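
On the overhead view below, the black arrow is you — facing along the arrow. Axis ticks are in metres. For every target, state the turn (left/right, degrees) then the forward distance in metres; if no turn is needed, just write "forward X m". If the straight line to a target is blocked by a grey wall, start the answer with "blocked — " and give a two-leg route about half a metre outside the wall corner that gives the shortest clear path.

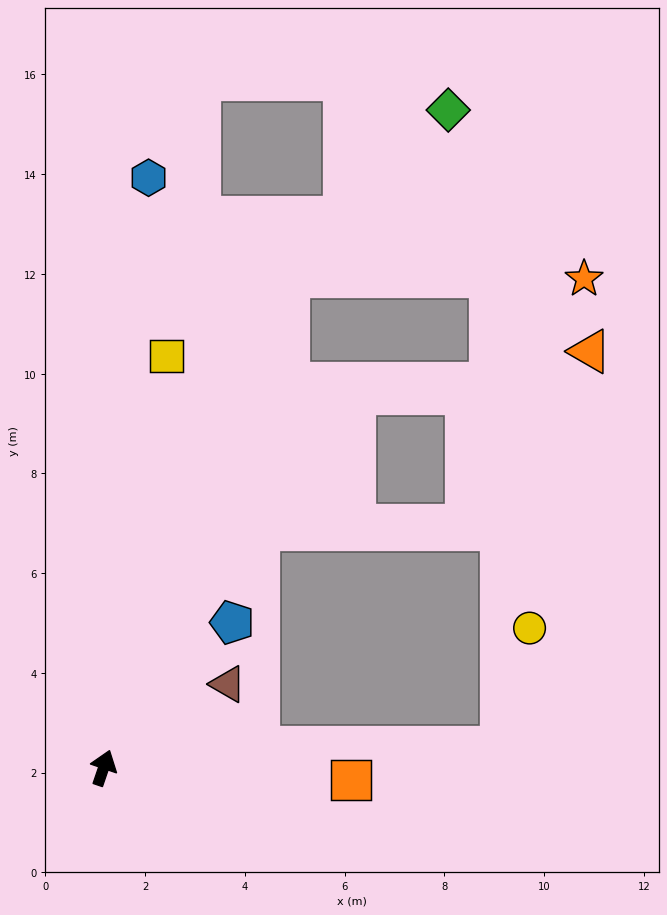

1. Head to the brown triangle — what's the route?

turn right 37°, forward 3.0 m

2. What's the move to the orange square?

turn right 74°, forward 5.0 m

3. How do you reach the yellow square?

turn left 10°, forward 8.4 m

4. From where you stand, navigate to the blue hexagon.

turn left 15°, forward 11.9 m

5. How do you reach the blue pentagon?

turn right 23°, forward 3.9 m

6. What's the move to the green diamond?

blocked — forward 10.5 m, then turn right 25°, forward 4.6 m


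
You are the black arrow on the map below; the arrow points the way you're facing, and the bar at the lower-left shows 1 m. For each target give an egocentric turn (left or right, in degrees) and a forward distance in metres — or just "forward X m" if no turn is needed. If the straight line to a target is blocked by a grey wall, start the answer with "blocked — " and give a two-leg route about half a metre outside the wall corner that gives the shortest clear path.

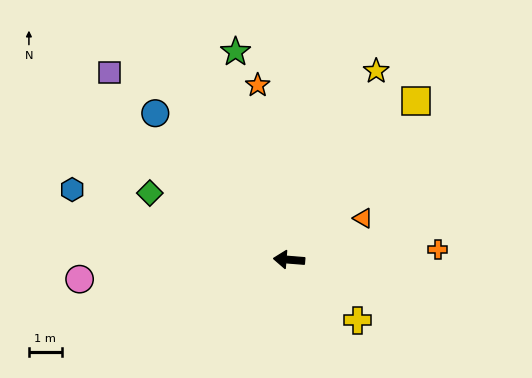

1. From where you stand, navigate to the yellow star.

turn right 110°, forward 6.3 m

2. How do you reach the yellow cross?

turn left 143°, forward 2.8 m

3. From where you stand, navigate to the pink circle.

turn left 10°, forward 6.4 m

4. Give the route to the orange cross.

turn right 172°, forward 4.5 m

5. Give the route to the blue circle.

turn right 43°, forward 6.0 m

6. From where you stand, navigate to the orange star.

turn right 75°, forward 5.4 m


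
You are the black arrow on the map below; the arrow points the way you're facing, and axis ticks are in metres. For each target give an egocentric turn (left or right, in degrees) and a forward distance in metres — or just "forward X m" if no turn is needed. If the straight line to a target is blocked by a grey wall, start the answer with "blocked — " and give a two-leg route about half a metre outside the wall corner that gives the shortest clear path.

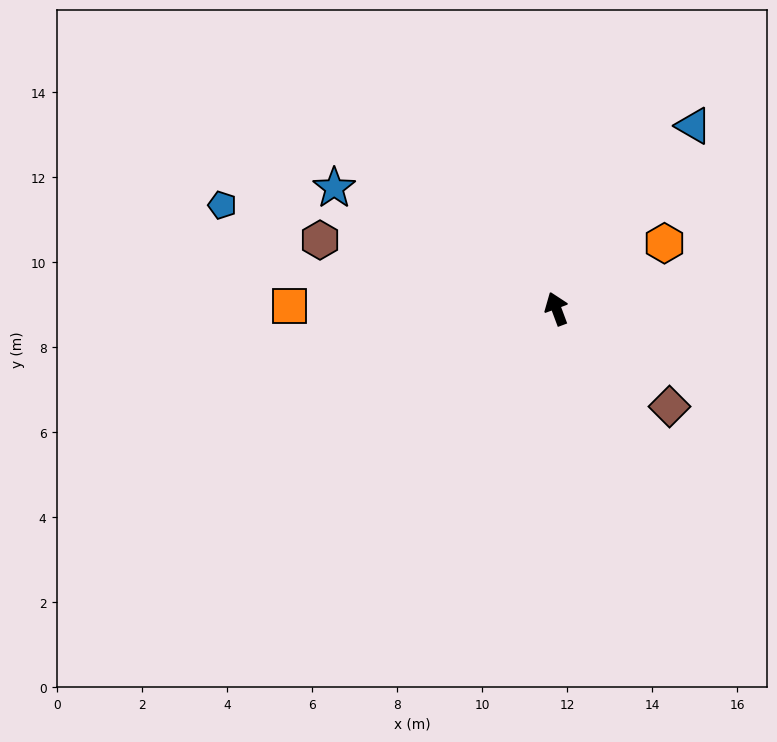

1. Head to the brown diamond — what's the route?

turn right 151°, forward 3.5 m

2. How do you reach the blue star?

turn left 41°, forward 6.0 m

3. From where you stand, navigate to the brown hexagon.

turn left 53°, forward 5.8 m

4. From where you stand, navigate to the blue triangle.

turn right 57°, forward 5.4 m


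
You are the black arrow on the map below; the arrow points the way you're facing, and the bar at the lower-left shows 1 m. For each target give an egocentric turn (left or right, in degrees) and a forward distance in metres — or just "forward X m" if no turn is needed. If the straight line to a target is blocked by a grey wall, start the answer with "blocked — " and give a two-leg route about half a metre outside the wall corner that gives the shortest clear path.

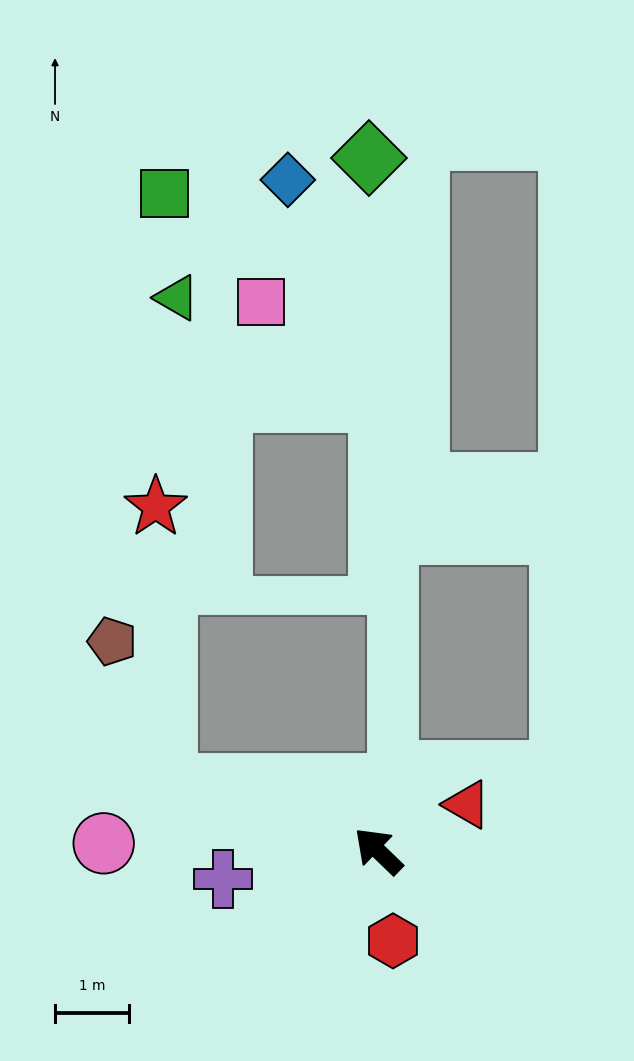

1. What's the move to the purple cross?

turn left 54°, forward 2.1 m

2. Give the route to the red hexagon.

turn left 143°, forward 1.2 m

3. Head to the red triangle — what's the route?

turn right 108°, forward 1.4 m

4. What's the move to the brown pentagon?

blocked — turn left 27°, forward 3.0 m, then turn right 53°, forward 2.1 m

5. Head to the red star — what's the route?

blocked — turn left 27°, forward 3.0 m, then turn right 71°, forward 3.8 m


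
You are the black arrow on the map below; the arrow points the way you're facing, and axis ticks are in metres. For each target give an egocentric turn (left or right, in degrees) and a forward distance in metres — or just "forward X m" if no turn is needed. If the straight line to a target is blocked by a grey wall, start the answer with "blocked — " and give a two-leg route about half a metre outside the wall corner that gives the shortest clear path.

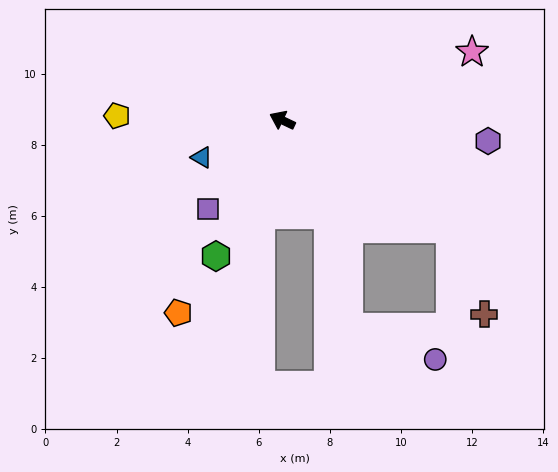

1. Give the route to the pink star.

turn right 135°, forward 5.7 m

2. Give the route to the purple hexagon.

turn right 160°, forward 5.8 m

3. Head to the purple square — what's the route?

turn left 75°, forward 3.3 m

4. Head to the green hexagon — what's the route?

turn left 89°, forward 4.3 m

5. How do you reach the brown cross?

blocked — turn left 173°, forward 5.6 m, then turn right 36°, forward 2.6 m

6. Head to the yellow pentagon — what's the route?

turn left 24°, forward 4.6 m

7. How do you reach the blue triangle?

turn left 50°, forward 2.5 m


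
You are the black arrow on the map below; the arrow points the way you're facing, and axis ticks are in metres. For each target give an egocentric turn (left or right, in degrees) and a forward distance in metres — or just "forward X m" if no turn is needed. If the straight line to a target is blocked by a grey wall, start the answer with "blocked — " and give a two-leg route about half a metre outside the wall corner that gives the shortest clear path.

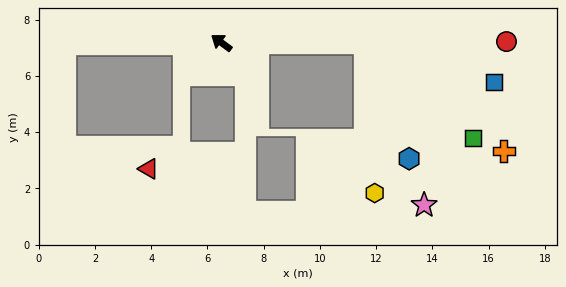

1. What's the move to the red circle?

turn right 143°, forward 10.1 m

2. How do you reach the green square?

blocked — turn right 143°, forward 5.1 m, then turn right 42°, forward 5.1 m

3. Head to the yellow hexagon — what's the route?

blocked — turn right 143°, forward 5.1 m, then turn right 87°, forward 5.4 m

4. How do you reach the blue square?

blocked — turn right 143°, forward 5.1 m, then turn right 18°, forward 4.8 m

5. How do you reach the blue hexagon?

blocked — turn right 143°, forward 5.1 m, then turn right 70°, forward 4.4 m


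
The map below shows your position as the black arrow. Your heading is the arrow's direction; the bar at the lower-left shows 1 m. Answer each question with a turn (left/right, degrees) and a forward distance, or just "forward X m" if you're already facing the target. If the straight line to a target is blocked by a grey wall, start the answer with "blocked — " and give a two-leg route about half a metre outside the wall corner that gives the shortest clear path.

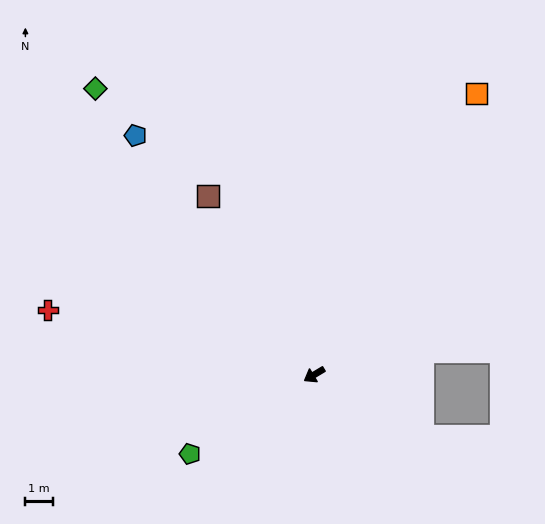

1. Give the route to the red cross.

turn right 45°, forward 10.0 m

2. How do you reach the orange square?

turn right 151°, forward 11.9 m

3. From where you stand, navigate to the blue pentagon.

turn right 84°, forward 10.9 m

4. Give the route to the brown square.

turn right 90°, forward 7.6 m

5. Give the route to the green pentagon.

forward 5.4 m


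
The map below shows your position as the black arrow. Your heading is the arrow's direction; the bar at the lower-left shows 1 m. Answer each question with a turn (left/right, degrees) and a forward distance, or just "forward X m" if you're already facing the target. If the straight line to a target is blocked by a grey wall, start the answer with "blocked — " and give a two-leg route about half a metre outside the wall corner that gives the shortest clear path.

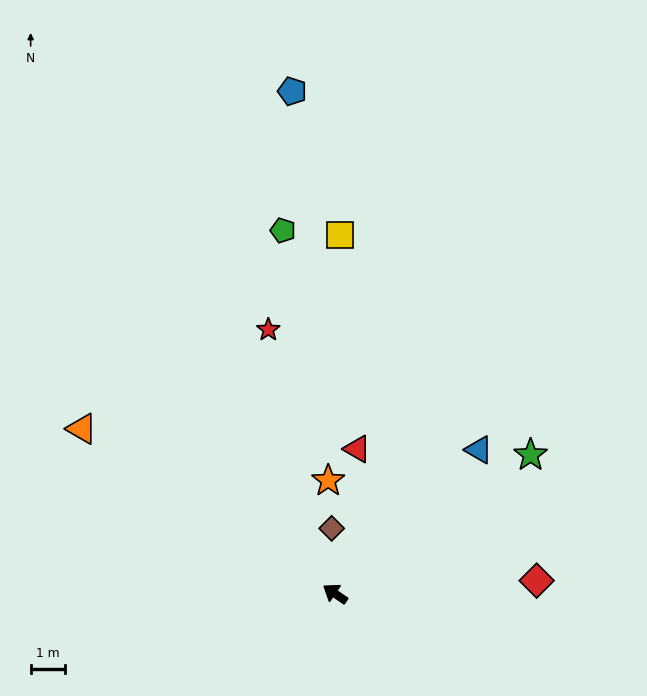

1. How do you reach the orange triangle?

forward 8.7 m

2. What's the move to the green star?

turn right 110°, forward 6.9 m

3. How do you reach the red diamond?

turn right 142°, forward 5.8 m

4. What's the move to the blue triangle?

turn right 101°, forward 5.9 m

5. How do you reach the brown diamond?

turn right 53°, forward 1.9 m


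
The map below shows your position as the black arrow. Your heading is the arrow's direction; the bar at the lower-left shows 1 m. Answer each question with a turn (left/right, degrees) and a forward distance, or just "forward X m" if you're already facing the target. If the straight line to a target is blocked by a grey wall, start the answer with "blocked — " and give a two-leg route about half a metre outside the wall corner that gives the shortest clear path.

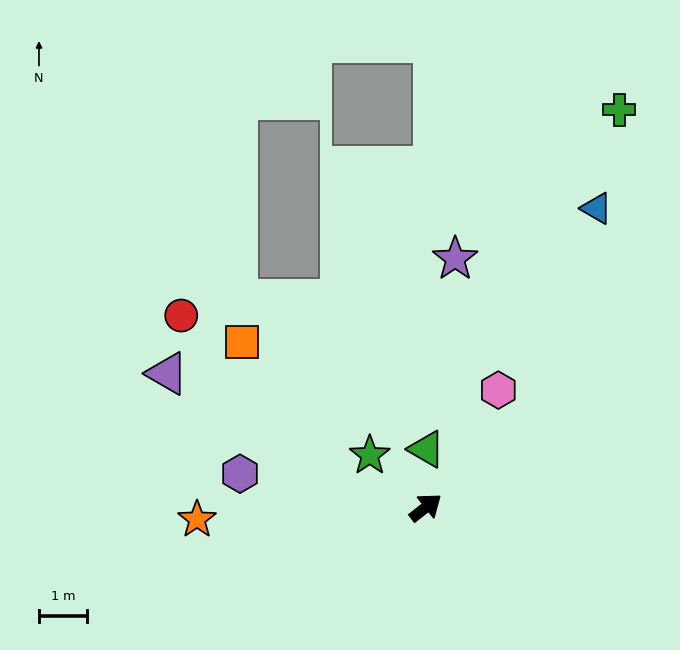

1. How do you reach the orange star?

turn left 145°, forward 4.8 m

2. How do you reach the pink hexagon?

turn left 20°, forward 2.9 m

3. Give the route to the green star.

turn left 99°, forward 1.6 m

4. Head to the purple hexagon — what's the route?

turn left 131°, forward 3.9 m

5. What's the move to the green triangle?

turn left 51°, forward 1.2 m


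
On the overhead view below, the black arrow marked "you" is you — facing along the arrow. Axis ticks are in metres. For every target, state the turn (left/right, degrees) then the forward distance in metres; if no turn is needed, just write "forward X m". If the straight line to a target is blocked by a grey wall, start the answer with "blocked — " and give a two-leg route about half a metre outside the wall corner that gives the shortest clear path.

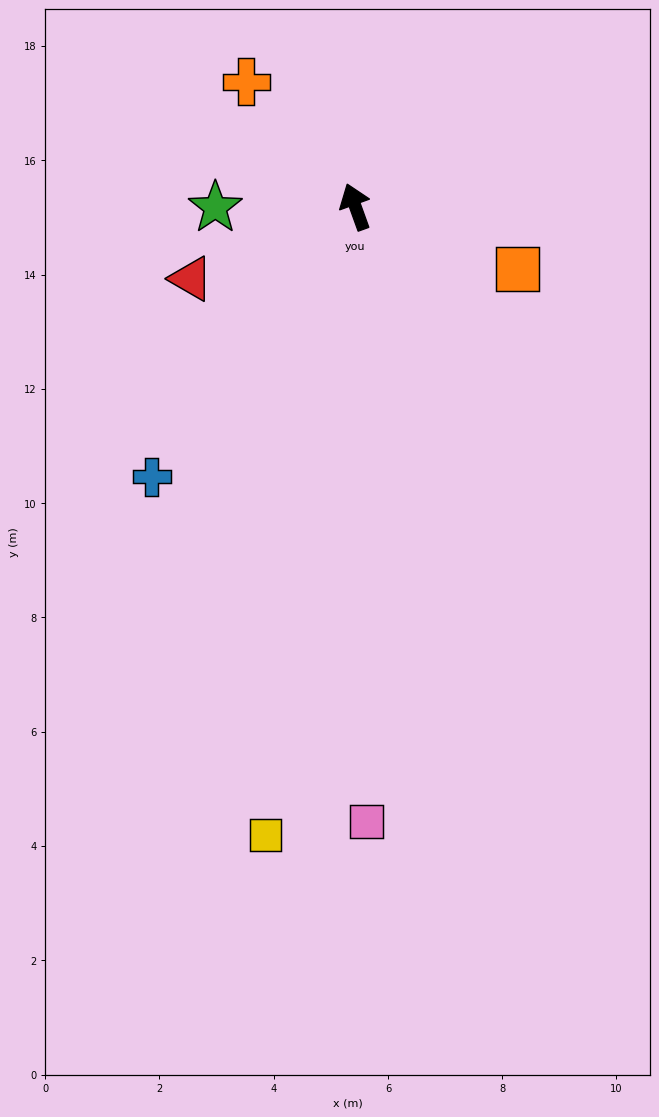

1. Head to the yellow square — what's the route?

turn left 152°, forward 11.1 m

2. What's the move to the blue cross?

turn left 123°, forward 5.9 m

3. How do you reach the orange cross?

turn left 21°, forward 2.9 m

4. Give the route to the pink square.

turn left 161°, forward 10.8 m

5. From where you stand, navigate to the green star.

turn left 71°, forward 2.5 m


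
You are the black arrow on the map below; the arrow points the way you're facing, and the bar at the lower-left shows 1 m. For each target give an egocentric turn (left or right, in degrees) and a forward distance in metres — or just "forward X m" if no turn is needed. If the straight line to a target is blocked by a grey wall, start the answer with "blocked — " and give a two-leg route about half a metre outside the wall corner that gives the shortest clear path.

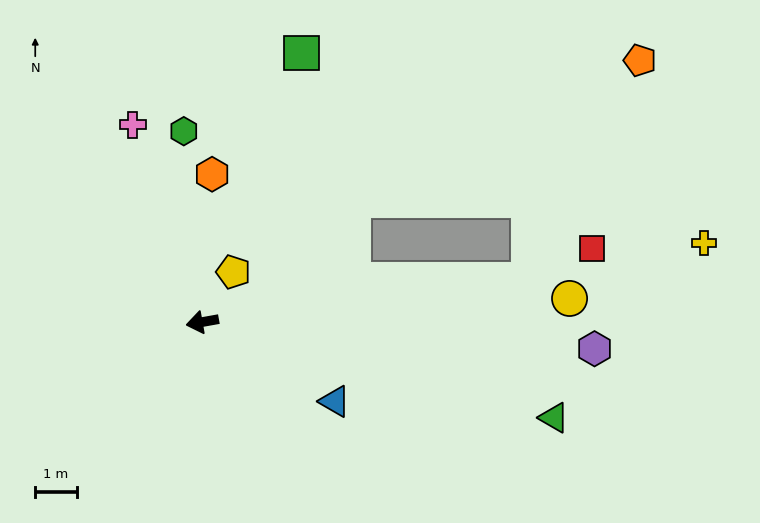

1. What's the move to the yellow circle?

turn left 174°, forward 8.9 m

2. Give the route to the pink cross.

turn right 81°, forward 5.0 m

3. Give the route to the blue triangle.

turn left 139°, forward 3.7 m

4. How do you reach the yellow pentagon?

turn right 132°, forward 1.4 m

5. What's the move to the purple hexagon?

turn left 166°, forward 9.5 m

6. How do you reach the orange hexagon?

turn right 104°, forward 3.6 m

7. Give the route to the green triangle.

turn left 155°, forward 8.8 m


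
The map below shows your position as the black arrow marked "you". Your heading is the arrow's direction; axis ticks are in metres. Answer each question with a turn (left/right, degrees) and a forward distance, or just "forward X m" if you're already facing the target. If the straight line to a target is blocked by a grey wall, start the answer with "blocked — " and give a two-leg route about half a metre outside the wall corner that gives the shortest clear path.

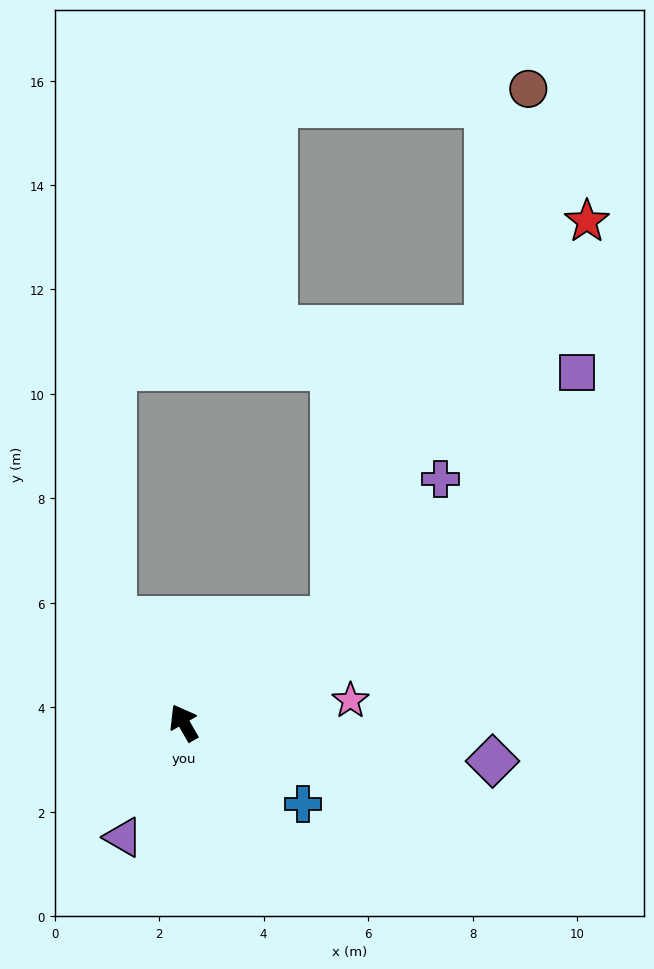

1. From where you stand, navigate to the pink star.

turn right 112°, forward 3.2 m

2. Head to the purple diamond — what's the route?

turn right 127°, forward 6.0 m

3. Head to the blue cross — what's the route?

turn right 154°, forward 2.8 m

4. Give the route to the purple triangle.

turn left 122°, forward 2.5 m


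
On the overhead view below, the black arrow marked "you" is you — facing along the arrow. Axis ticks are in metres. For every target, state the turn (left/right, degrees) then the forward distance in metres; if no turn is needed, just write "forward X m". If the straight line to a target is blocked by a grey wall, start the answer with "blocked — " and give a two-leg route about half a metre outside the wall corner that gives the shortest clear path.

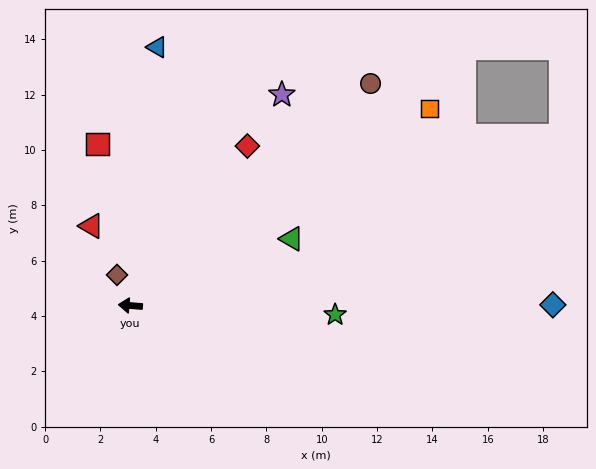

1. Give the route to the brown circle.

turn right 133°, forward 11.8 m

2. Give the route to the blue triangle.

turn right 92°, forward 9.4 m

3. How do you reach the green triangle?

turn right 153°, forward 6.3 m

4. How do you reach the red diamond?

turn right 122°, forward 7.2 m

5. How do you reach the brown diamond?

turn right 62°, forward 1.2 m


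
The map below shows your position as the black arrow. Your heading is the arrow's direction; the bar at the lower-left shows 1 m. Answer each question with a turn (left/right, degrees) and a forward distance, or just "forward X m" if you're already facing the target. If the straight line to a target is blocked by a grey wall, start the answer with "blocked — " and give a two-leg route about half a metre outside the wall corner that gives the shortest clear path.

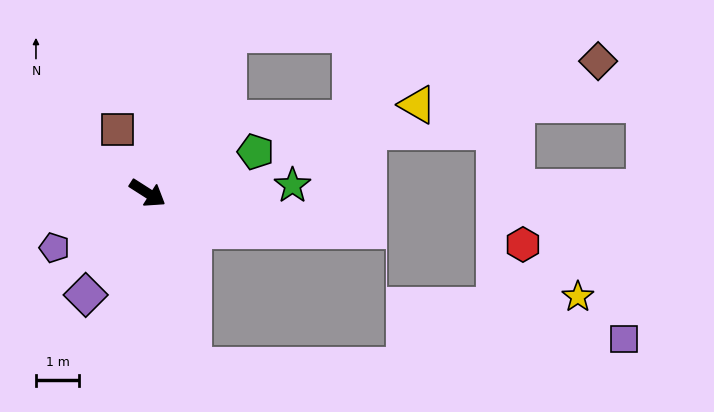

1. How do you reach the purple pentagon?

turn right 117°, forward 2.5 m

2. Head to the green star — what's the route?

turn left 36°, forward 3.3 m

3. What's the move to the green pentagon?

turn left 54°, forward 2.7 m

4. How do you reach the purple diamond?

turn right 89°, forward 2.7 m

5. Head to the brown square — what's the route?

turn left 148°, forward 1.6 m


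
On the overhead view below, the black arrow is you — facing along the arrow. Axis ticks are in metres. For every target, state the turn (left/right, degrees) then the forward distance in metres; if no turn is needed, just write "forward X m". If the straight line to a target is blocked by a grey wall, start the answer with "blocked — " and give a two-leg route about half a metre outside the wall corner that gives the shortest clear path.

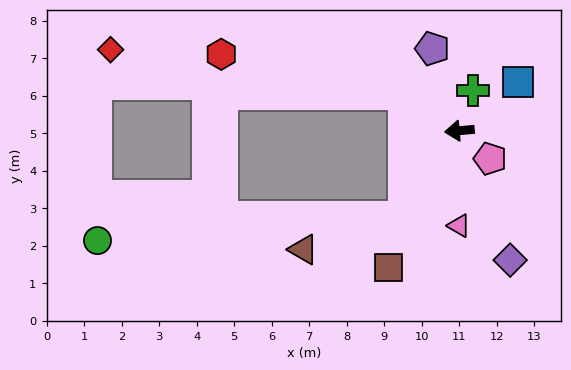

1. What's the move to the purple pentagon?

turn right 77°, forward 2.3 m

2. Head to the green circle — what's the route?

blocked — turn left 52°, forward 2.7 m, then turn right 53°, forward 8.2 m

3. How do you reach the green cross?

turn right 114°, forward 1.1 m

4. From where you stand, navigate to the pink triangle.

turn left 85°, forward 2.5 m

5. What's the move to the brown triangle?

blocked — turn left 52°, forward 2.7 m, then turn right 39°, forward 2.8 m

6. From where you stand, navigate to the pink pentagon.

turn left 133°, forward 1.1 m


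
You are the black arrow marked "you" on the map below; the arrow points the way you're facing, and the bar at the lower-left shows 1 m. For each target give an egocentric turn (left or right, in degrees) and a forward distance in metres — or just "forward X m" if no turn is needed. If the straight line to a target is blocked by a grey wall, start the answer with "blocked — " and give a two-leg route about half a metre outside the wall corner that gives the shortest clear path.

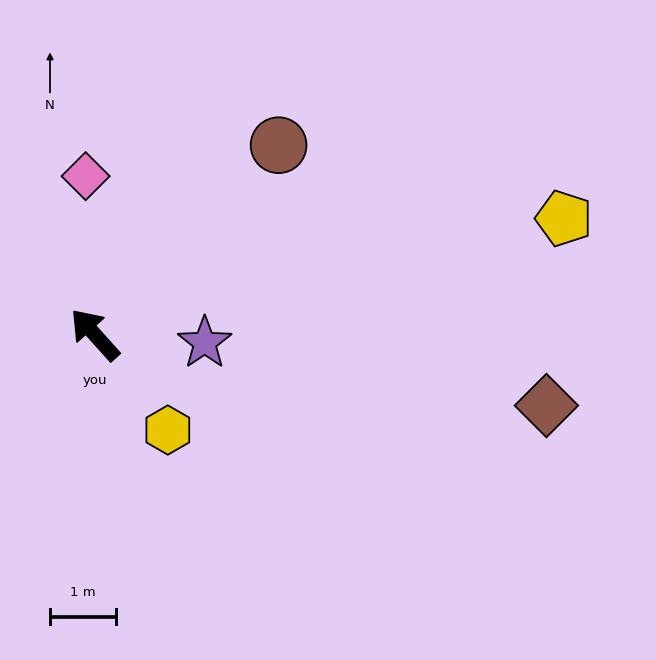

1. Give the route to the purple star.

turn right 136°, forward 1.7 m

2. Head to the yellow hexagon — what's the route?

turn left 175°, forward 1.8 m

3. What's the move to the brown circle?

turn right 86°, forward 4.0 m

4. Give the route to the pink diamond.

turn right 39°, forward 2.4 m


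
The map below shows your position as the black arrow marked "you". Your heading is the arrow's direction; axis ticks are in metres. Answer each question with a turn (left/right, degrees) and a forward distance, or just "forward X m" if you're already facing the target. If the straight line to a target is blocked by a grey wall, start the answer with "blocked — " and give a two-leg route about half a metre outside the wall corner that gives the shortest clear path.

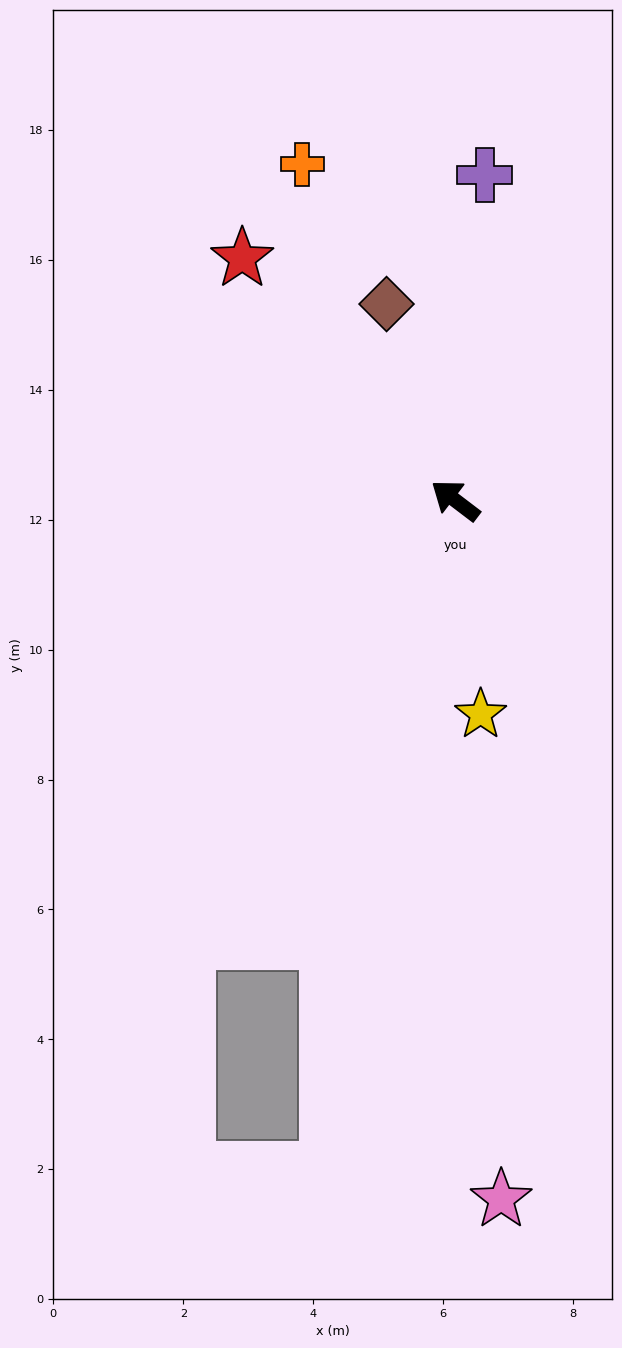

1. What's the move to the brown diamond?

turn right 33°, forward 3.2 m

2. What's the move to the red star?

turn right 11°, forward 5.0 m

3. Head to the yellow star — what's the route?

turn left 134°, forward 3.3 m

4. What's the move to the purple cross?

turn right 58°, forward 5.0 m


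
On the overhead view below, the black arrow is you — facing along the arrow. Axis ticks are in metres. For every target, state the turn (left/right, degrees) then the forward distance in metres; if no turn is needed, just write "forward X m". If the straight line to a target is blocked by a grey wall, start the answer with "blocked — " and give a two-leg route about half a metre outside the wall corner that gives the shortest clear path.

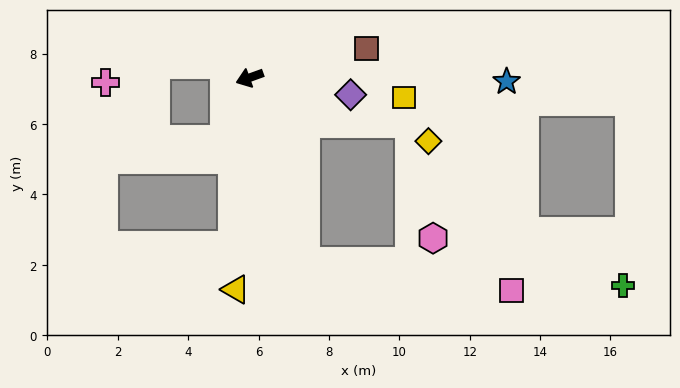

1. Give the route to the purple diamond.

turn left 151°, forward 2.9 m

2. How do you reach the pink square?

blocked — turn left 87°, forward 5.5 m, then turn left 65°, forward 5.9 m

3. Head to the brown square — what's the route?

turn left 174°, forward 3.4 m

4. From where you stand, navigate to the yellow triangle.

turn left 66°, forward 6.0 m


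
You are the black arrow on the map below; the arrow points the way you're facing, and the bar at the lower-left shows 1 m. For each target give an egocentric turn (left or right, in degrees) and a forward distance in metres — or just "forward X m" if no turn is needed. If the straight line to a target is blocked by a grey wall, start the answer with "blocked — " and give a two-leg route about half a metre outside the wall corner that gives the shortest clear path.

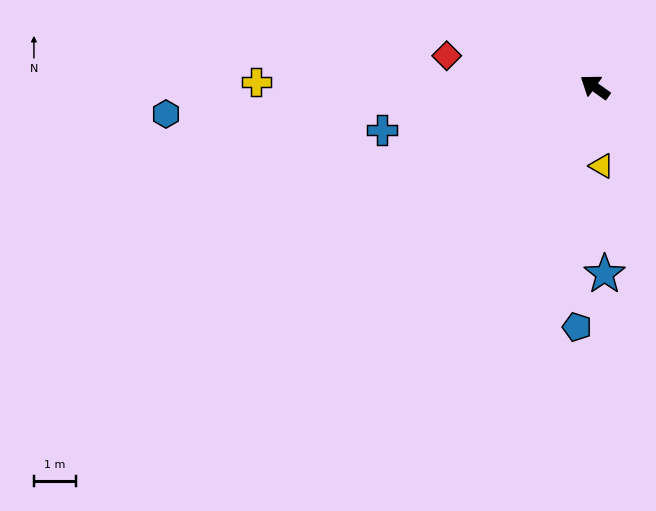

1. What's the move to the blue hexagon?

turn left 39°, forward 10.3 m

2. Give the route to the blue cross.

turn left 47°, forward 5.2 m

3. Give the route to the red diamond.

turn left 23°, forward 3.6 m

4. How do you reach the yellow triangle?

turn left 130°, forward 1.9 m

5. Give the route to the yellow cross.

turn left 35°, forward 8.1 m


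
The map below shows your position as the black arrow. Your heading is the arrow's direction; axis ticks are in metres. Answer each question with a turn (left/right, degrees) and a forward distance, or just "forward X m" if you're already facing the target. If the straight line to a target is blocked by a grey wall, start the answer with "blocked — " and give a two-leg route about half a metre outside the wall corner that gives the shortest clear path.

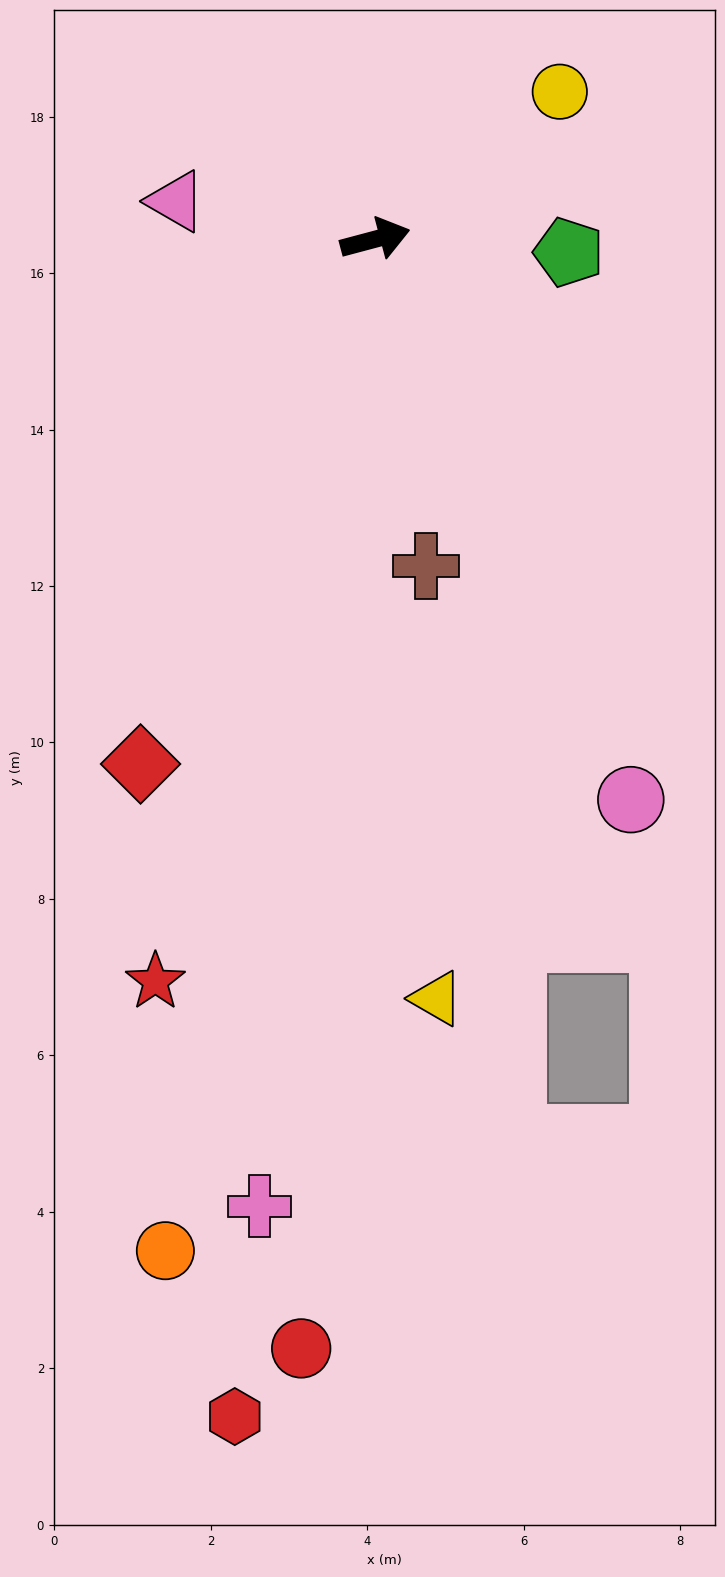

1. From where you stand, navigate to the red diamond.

turn right 129°, forward 7.3 m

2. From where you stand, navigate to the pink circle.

turn right 80°, forward 7.9 m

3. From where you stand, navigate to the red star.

turn right 121°, forward 9.9 m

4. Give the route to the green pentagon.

turn right 19°, forward 2.5 m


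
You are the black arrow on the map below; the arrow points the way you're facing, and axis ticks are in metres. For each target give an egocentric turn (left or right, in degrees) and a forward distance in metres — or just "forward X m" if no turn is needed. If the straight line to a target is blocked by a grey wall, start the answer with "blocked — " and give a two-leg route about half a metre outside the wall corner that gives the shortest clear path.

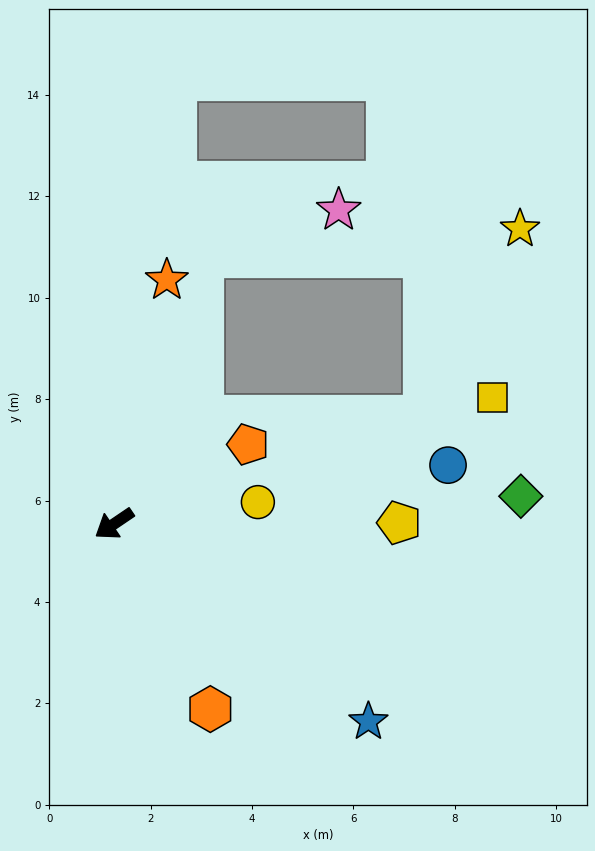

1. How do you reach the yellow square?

turn left 164°, forward 7.9 m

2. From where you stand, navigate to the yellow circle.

turn left 154°, forward 2.9 m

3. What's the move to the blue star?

turn left 108°, forward 6.4 m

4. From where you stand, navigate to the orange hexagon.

turn left 83°, forward 4.1 m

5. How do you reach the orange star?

turn right 136°, forward 4.9 m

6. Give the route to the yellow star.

blocked — turn left 165°, forward 6.5 m, then turn left 44°, forward 4.2 m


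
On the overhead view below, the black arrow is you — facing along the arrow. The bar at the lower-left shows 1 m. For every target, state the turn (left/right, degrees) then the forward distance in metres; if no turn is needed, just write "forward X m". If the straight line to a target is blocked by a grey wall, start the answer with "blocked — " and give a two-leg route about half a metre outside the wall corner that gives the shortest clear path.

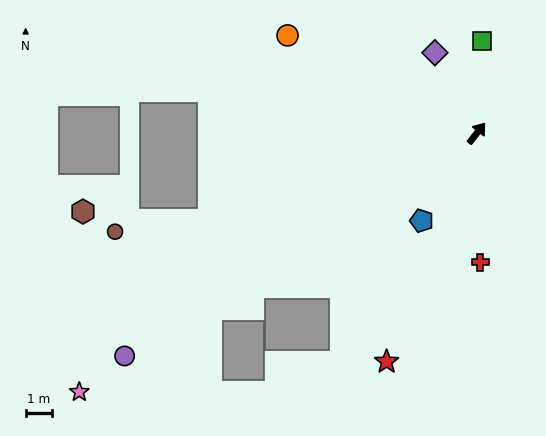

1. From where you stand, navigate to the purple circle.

turn left 160°, forward 15.5 m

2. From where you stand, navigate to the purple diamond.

turn left 66°, forward 3.4 m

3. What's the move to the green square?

turn left 35°, forward 3.5 m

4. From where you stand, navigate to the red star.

turn right 163°, forward 9.2 m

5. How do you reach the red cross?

turn right 140°, forward 4.8 m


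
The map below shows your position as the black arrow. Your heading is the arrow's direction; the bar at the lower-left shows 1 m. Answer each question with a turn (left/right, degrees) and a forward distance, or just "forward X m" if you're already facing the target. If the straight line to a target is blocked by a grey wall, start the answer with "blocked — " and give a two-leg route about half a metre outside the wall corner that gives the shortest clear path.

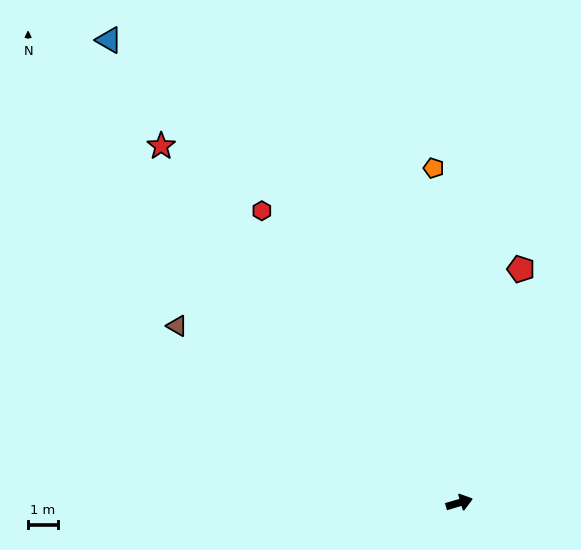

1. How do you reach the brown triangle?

turn left 131°, forward 11.3 m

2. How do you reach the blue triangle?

turn left 111°, forward 19.7 m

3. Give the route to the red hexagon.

turn left 108°, forward 11.9 m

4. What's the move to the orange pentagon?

turn left 78°, forward 11.4 m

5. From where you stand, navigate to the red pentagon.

turn left 59°, forward 8.2 m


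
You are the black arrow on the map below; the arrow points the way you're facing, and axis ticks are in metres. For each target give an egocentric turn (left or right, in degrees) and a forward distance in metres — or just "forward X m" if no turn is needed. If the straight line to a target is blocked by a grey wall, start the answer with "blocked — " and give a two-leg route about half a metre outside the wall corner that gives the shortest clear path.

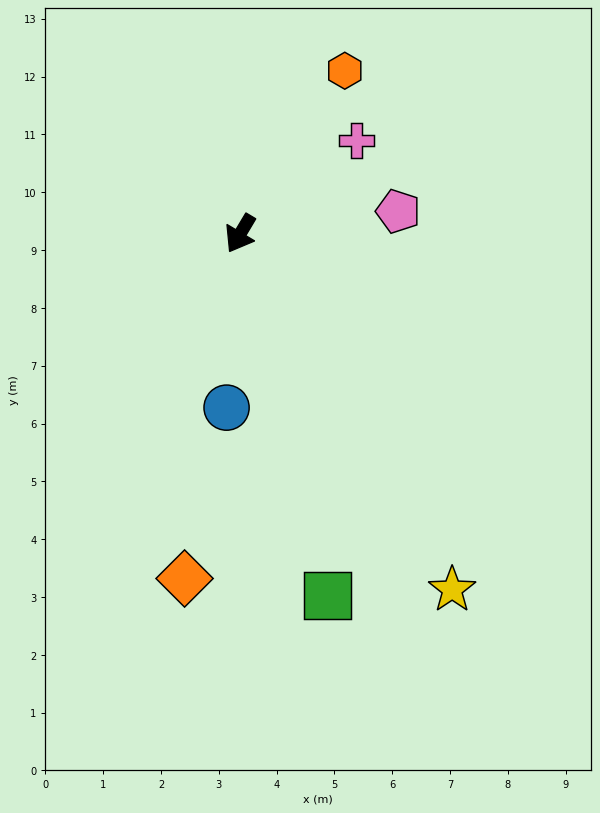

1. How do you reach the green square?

turn left 44°, forward 6.4 m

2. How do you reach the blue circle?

turn left 26°, forward 3.0 m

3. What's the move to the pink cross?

turn left 159°, forward 2.6 m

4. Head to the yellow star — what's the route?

turn left 62°, forward 7.2 m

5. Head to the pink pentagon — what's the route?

turn left 129°, forward 2.8 m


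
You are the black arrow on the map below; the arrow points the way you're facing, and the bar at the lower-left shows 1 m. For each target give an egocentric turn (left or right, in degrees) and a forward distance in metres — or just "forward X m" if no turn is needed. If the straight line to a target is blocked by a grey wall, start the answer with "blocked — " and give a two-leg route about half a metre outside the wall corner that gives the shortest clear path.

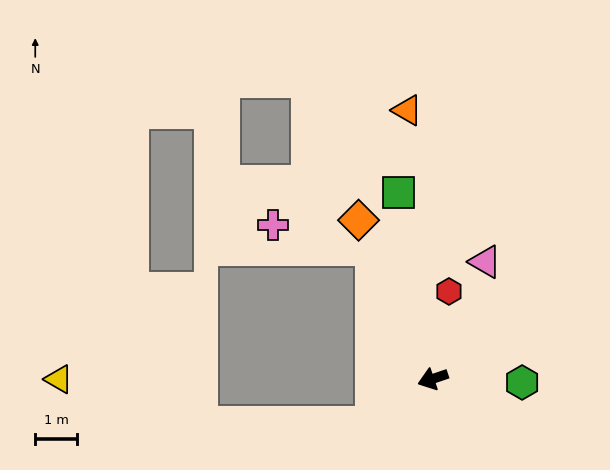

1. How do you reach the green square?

turn right 98°, forward 4.6 m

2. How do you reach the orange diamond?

turn right 84°, forward 4.2 m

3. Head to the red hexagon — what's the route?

turn right 119°, forward 2.1 m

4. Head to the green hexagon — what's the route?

turn left 159°, forward 2.1 m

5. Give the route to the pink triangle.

turn right 133°, forward 3.1 m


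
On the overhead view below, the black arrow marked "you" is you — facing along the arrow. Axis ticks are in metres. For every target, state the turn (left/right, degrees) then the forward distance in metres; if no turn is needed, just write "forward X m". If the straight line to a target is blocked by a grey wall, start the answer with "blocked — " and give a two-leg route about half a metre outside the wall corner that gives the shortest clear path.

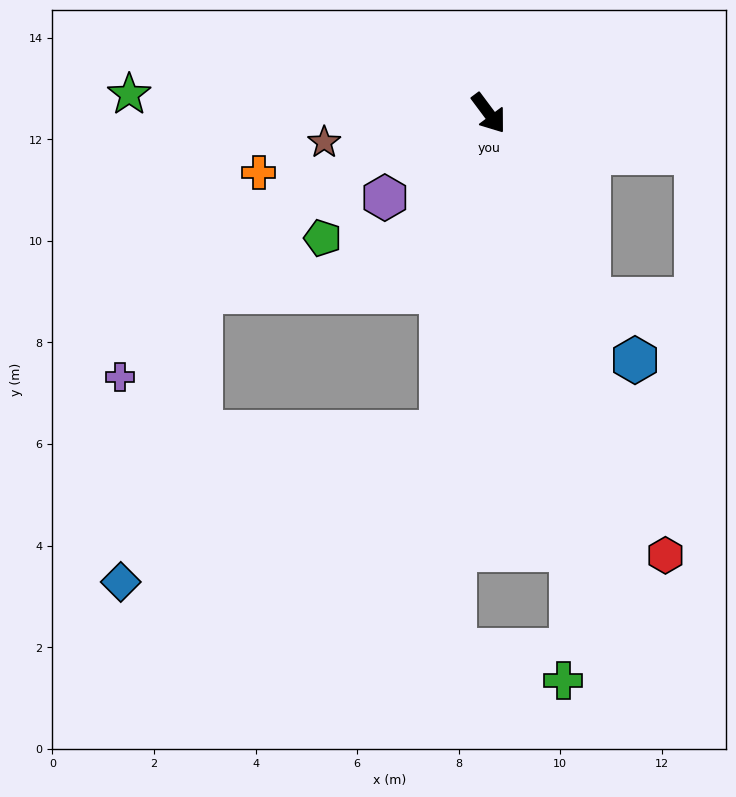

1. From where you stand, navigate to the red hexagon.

turn right 15°, forward 9.4 m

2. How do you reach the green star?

turn right 130°, forward 7.1 m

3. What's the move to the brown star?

turn right 117°, forward 3.3 m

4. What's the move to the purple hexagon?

turn right 88°, forward 2.6 m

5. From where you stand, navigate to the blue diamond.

blocked — turn right 45°, forward 6.3 m, then turn right 57°, forward 7.0 m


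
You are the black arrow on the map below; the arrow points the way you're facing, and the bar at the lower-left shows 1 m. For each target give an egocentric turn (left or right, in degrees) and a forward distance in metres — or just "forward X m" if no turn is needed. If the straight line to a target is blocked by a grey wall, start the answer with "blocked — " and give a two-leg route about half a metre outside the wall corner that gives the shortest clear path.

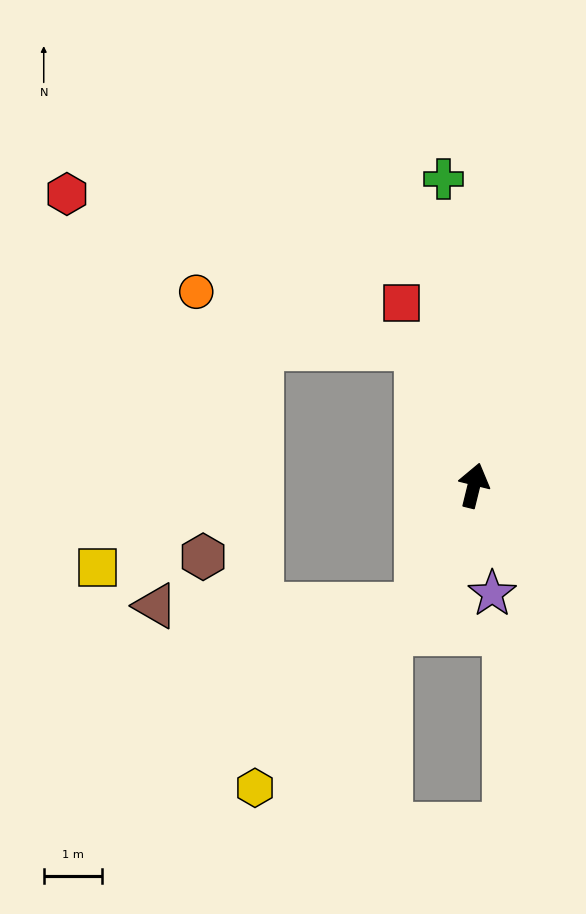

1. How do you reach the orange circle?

blocked — turn left 35°, forward 2.6 m, then turn left 55°, forward 4.0 m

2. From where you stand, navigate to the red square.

turn left 35°, forward 3.4 m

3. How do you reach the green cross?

turn left 20°, forward 5.3 m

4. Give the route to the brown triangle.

blocked — turn left 169°, forward 2.3 m, then turn right 65°, forward 4.6 m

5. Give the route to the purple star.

turn right 157°, forward 1.9 m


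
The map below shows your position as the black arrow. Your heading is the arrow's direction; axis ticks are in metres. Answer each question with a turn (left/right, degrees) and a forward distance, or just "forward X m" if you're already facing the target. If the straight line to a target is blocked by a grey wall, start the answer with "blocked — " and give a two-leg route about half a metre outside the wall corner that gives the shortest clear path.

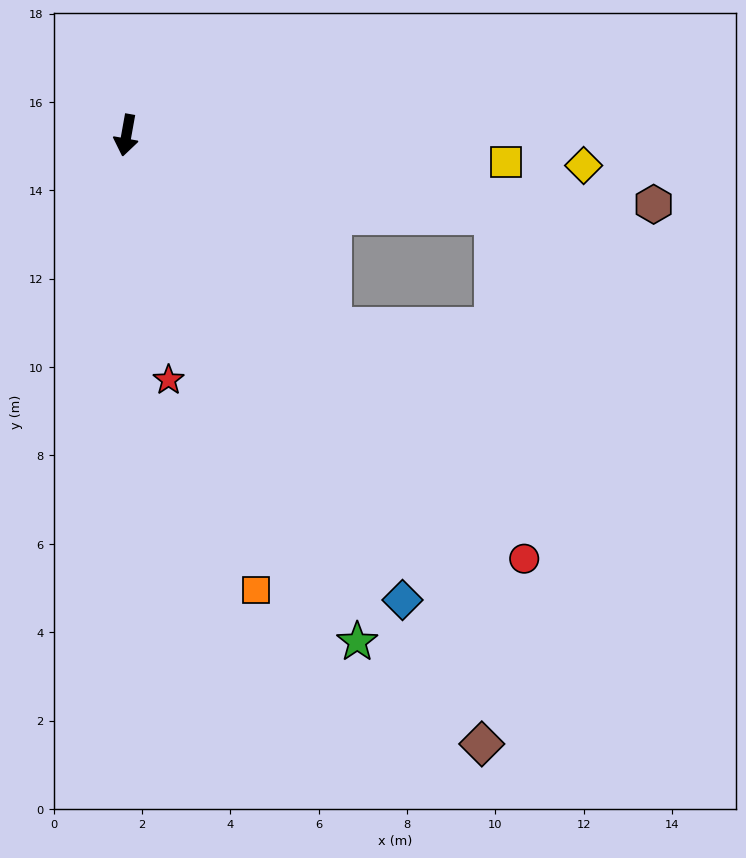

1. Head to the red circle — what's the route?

turn left 53°, forward 13.2 m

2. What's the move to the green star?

turn left 35°, forward 12.6 m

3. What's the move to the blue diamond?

turn left 41°, forward 12.2 m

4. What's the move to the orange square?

turn left 26°, forward 10.7 m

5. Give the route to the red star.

turn left 20°, forward 5.6 m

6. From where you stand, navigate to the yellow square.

turn left 96°, forward 8.6 m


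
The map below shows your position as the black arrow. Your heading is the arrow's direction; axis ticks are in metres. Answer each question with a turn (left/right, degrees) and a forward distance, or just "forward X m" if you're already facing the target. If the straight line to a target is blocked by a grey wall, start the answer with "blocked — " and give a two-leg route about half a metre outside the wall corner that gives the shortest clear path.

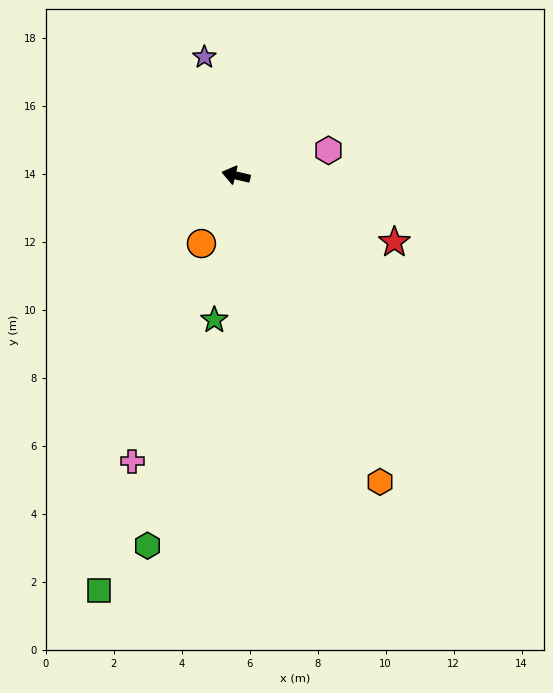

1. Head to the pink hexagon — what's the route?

turn right 152°, forward 2.8 m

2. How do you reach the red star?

turn left 170°, forward 5.1 m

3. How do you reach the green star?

turn left 95°, forward 4.3 m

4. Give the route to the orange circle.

turn left 76°, forward 2.2 m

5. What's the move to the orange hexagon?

turn left 128°, forward 10.0 m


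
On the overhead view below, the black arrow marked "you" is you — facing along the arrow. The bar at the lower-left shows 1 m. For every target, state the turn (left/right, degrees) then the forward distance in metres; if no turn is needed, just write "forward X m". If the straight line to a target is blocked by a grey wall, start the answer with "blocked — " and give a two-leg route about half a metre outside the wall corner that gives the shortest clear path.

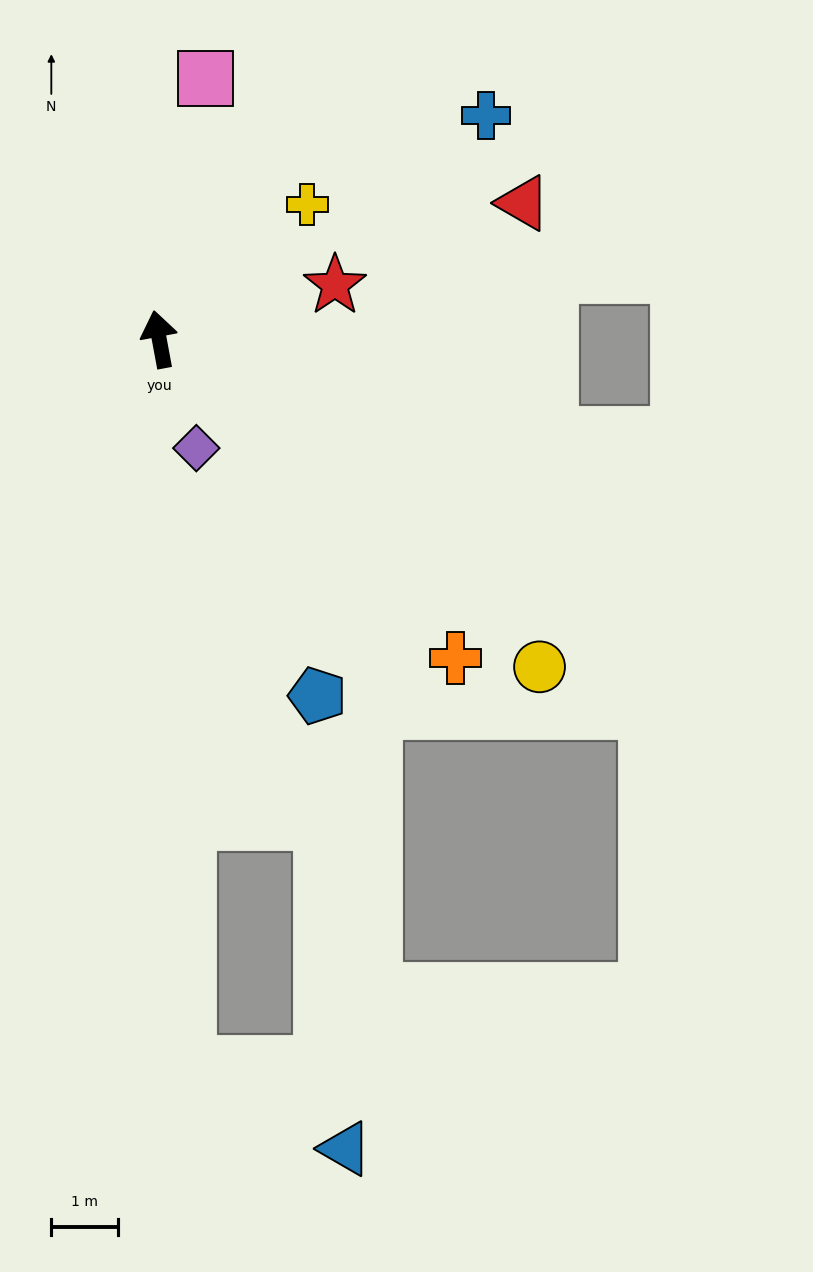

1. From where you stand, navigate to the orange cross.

turn right 148°, forward 6.5 m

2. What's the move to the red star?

turn right 83°, forward 2.7 m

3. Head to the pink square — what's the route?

turn right 21°, forward 4.0 m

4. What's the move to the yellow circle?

turn right 141°, forward 7.5 m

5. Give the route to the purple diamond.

turn right 172°, forward 1.7 m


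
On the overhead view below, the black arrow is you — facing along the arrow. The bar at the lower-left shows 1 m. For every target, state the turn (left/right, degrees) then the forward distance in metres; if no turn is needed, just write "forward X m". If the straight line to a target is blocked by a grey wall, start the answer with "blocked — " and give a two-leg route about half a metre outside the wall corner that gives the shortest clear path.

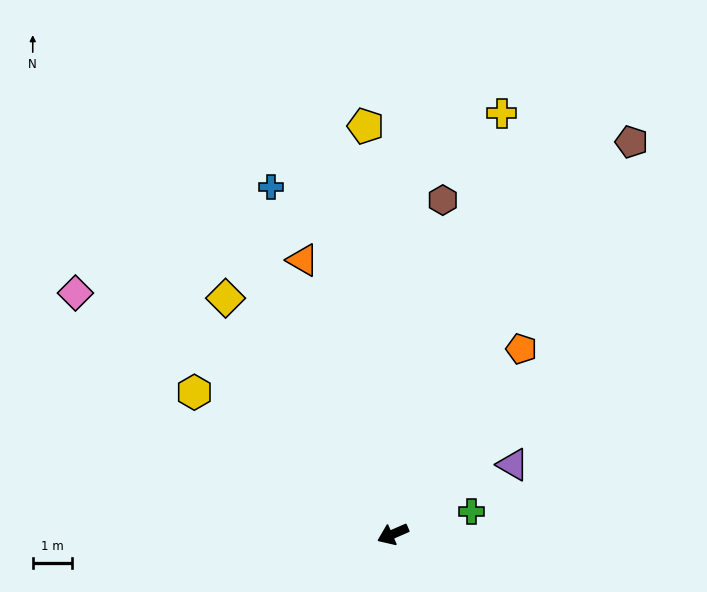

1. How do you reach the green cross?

turn left 173°, forward 2.1 m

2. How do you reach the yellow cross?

turn right 128°, forward 11.2 m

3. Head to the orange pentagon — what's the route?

turn right 148°, forward 5.8 m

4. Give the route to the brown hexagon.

turn right 122°, forward 8.7 m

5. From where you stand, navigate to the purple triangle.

turn right 173°, forward 3.6 m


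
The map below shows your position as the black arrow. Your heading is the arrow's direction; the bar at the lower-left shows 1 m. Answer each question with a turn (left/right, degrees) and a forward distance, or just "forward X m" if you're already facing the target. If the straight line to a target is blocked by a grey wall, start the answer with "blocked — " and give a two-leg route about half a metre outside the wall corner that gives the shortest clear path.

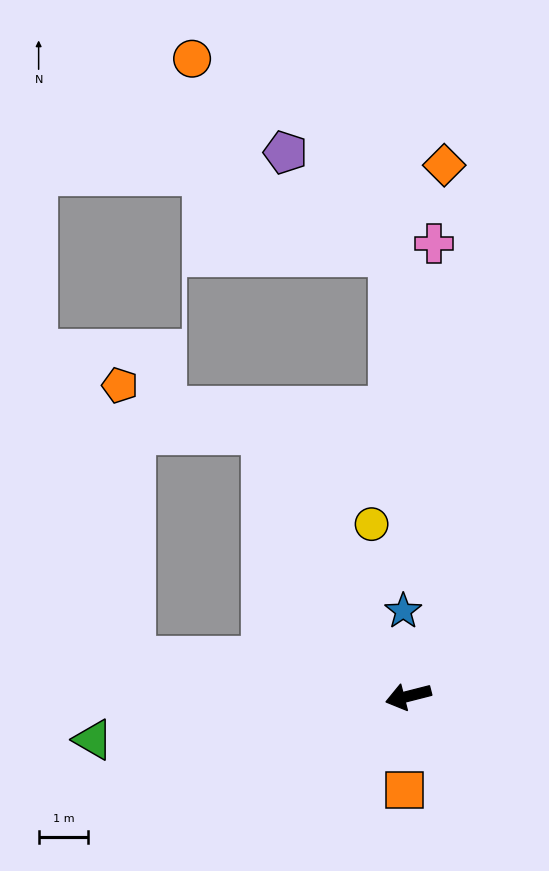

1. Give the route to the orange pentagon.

blocked — turn right 22°, forward 5.6 m, then turn right 79°, forward 5.5 m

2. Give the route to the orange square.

turn left 73°, forward 1.9 m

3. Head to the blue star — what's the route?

turn right 101°, forward 1.7 m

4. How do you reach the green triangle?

turn right 6°, forward 6.4 m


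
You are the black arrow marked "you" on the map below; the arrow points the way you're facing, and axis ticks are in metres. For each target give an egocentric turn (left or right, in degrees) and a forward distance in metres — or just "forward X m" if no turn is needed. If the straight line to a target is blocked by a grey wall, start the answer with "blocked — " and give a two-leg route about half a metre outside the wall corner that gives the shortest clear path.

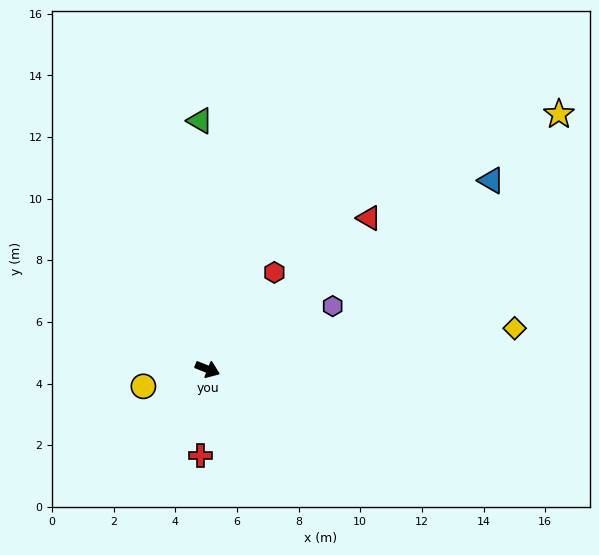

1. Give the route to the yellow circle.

turn right 143°, forward 2.2 m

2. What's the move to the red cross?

turn right 73°, forward 2.8 m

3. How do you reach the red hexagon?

turn left 77°, forward 3.8 m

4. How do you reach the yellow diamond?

turn left 29°, forward 10.1 m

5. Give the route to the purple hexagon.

turn left 48°, forward 4.5 m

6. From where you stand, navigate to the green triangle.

turn left 113°, forward 8.1 m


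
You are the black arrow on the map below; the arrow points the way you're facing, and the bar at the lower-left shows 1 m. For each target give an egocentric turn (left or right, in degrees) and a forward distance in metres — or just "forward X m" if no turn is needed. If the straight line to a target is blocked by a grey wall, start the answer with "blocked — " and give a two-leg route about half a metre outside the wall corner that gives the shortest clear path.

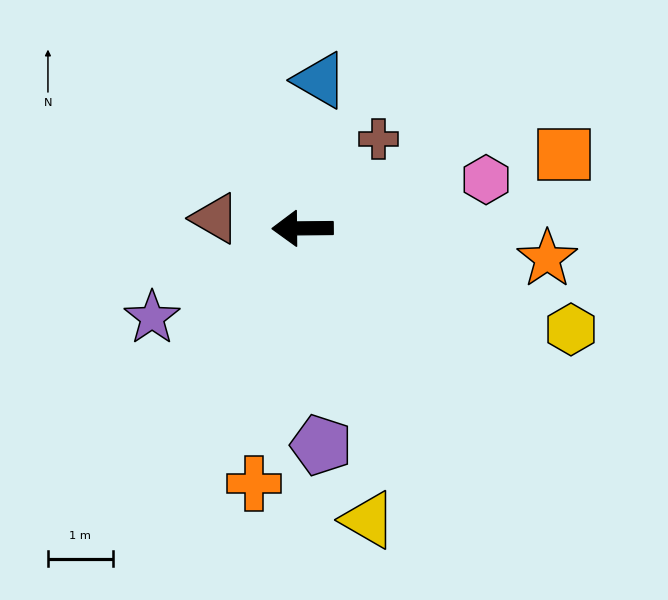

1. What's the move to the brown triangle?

turn right 7°, forward 1.4 m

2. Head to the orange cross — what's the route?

turn left 79°, forward 4.0 m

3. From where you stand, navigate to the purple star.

turn left 30°, forward 2.7 m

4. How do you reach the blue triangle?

turn right 97°, forward 2.3 m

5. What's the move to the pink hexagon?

turn right 166°, forward 2.9 m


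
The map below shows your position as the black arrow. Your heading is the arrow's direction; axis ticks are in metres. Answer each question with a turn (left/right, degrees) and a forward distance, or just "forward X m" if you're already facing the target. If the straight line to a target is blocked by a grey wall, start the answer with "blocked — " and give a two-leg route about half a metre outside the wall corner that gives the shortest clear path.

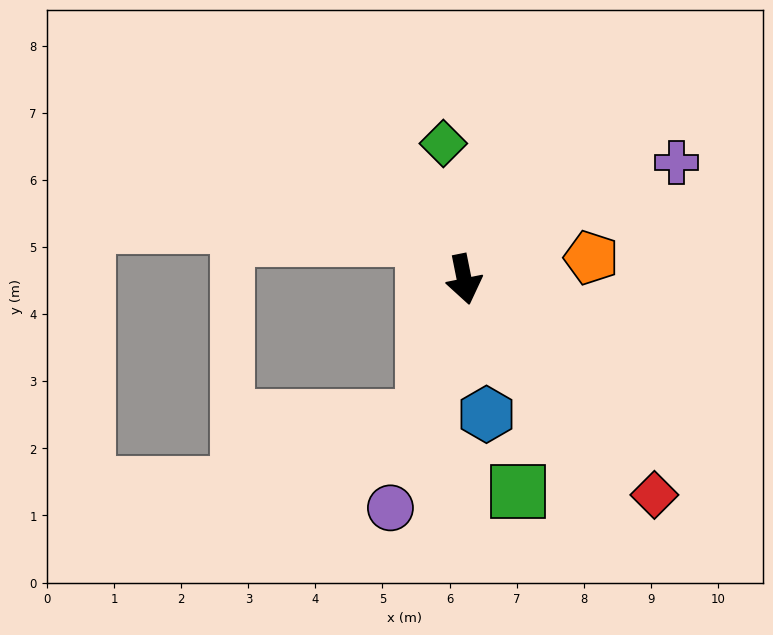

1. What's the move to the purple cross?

turn left 107°, forward 3.6 m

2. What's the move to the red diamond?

turn left 30°, forward 4.3 m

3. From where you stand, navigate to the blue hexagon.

forward 2.0 m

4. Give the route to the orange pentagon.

turn left 88°, forward 1.9 m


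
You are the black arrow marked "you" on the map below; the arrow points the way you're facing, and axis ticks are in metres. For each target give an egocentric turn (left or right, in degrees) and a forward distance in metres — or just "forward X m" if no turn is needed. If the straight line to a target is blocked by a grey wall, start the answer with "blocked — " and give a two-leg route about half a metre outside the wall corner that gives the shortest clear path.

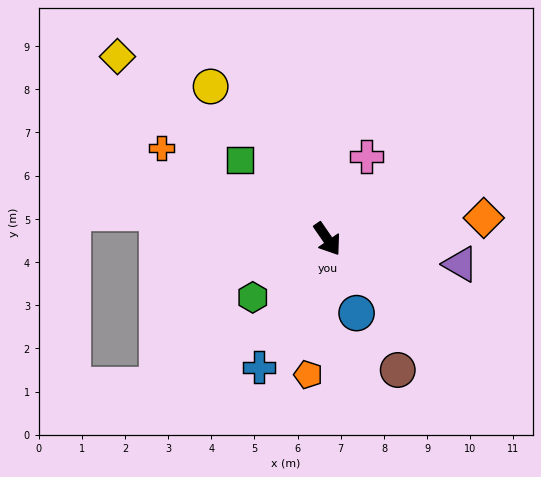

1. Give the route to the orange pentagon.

turn right 43°, forward 3.2 m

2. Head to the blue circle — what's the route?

turn right 13°, forward 1.8 m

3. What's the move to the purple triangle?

turn left 45°, forward 3.1 m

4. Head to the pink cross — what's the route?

turn left 120°, forward 2.1 m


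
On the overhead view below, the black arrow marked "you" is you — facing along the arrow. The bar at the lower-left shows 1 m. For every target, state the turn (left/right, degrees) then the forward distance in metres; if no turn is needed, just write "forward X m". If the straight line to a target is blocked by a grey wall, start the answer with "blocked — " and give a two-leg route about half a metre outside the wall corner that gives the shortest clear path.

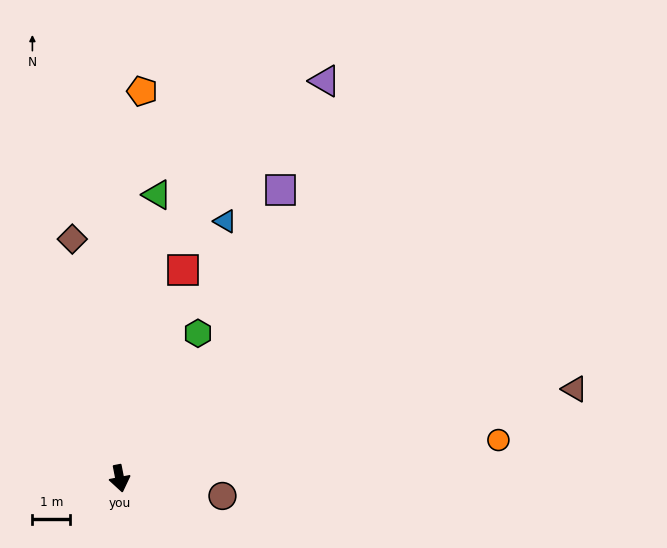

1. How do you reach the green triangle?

turn left 161°, forward 7.6 m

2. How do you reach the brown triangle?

turn left 90°, forward 12.3 m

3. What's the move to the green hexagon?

turn left 141°, forward 4.4 m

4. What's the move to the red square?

turn left 152°, forward 5.8 m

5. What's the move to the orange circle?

turn left 85°, forward 10.1 m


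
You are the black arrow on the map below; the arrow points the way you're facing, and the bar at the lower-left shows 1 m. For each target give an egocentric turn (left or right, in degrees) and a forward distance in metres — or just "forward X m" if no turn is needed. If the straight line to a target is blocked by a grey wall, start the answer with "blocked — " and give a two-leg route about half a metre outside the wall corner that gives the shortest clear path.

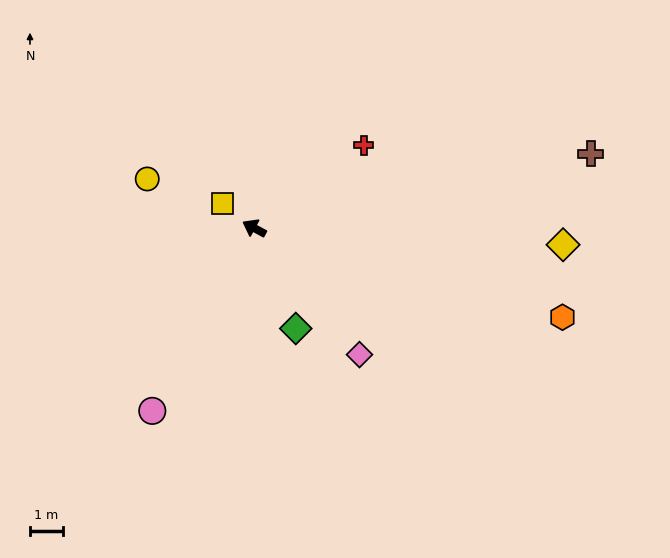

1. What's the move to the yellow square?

turn right 9°, forward 1.2 m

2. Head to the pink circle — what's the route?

turn left 89°, forward 6.3 m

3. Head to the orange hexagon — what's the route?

turn right 168°, forward 9.7 m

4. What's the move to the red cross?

turn right 115°, forward 4.1 m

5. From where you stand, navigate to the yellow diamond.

turn right 155°, forward 9.3 m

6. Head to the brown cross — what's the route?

turn right 139°, forward 10.4 m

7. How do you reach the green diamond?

turn left 141°, forward 3.3 m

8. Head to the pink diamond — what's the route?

turn left 158°, forward 5.0 m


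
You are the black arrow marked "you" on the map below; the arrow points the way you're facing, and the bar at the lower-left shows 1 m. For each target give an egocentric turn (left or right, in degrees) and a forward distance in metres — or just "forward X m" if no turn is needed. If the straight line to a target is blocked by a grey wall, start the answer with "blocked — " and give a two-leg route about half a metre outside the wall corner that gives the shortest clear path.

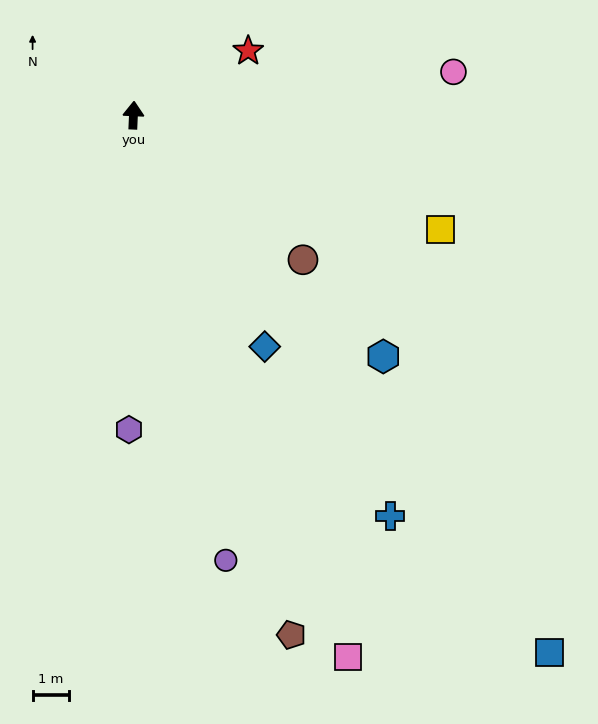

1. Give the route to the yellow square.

turn right 108°, forward 8.9 m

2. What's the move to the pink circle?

turn right 80°, forward 8.8 m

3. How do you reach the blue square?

turn right 140°, forward 18.4 m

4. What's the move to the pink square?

turn right 156°, forward 15.8 m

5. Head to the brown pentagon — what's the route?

turn right 161°, forward 14.7 m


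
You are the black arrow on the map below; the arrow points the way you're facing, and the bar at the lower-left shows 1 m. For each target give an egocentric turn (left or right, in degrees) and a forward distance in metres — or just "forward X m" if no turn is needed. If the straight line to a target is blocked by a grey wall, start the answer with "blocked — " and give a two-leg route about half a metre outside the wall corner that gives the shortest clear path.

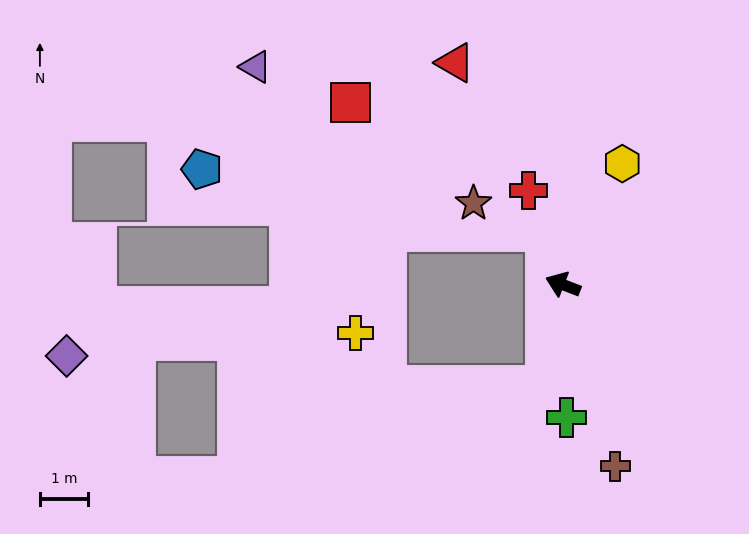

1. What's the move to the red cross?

turn right 49°, forward 2.1 m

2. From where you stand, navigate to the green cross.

turn left 113°, forward 2.8 m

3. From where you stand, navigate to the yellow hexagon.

turn right 95°, forward 2.8 m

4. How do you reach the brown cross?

turn left 127°, forward 3.9 m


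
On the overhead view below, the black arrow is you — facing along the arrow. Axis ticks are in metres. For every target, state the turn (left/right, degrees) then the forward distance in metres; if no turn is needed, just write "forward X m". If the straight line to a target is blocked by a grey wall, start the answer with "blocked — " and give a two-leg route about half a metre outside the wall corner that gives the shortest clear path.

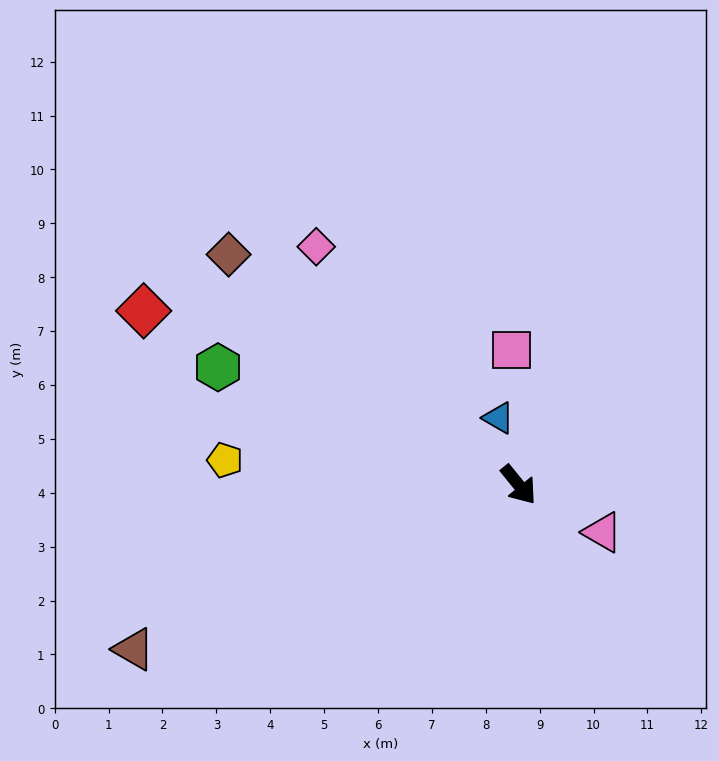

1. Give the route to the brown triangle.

turn right 106°, forward 7.8 m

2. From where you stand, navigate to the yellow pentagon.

turn right 134°, forward 5.5 m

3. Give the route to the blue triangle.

turn left 158°, forward 1.3 m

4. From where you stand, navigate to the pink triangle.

turn left 21°, forward 1.8 m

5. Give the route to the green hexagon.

turn right 150°, forward 6.0 m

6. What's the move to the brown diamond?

turn right 168°, forward 6.9 m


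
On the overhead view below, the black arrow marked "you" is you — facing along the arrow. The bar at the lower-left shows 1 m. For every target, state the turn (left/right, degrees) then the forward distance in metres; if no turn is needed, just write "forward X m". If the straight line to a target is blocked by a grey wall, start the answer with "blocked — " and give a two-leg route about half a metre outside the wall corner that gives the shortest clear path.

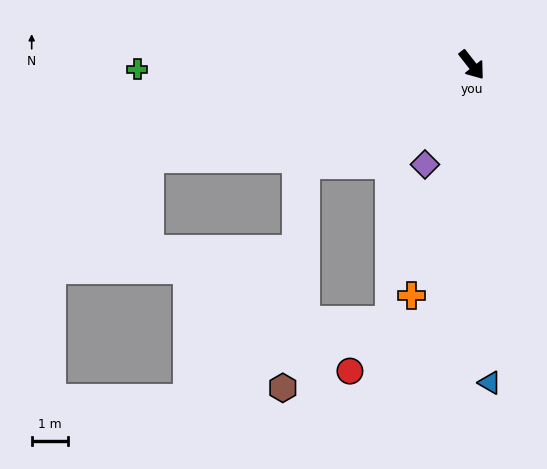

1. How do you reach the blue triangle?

turn right 35°, forward 8.7 m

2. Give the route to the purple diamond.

turn right 63°, forward 3.0 m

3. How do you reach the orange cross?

turn right 53°, forward 6.5 m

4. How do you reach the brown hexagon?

blocked — turn right 97°, forward 5.3 m, then turn left 53°, forward 6.2 m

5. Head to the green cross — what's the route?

turn right 127°, forward 9.2 m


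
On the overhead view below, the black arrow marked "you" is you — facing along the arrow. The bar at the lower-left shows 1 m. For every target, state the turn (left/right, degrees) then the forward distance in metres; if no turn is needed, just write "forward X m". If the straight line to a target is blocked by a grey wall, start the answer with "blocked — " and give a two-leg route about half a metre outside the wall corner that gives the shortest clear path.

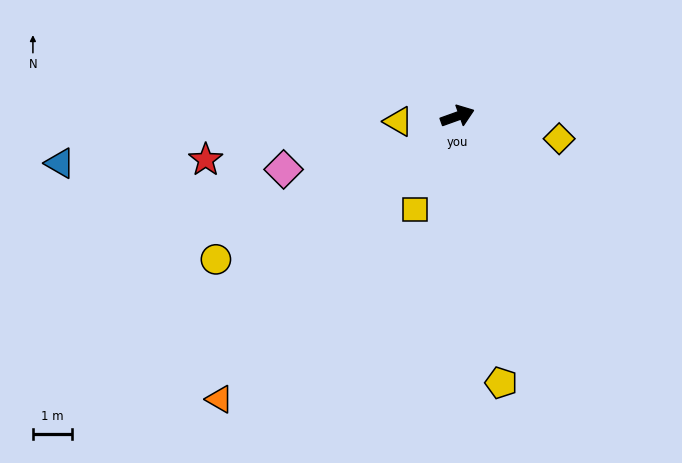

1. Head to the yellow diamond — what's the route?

turn right 32°, forward 2.6 m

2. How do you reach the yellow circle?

turn right 169°, forward 7.1 m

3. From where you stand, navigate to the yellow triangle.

turn left 165°, forward 1.5 m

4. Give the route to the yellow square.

turn right 134°, forward 2.6 m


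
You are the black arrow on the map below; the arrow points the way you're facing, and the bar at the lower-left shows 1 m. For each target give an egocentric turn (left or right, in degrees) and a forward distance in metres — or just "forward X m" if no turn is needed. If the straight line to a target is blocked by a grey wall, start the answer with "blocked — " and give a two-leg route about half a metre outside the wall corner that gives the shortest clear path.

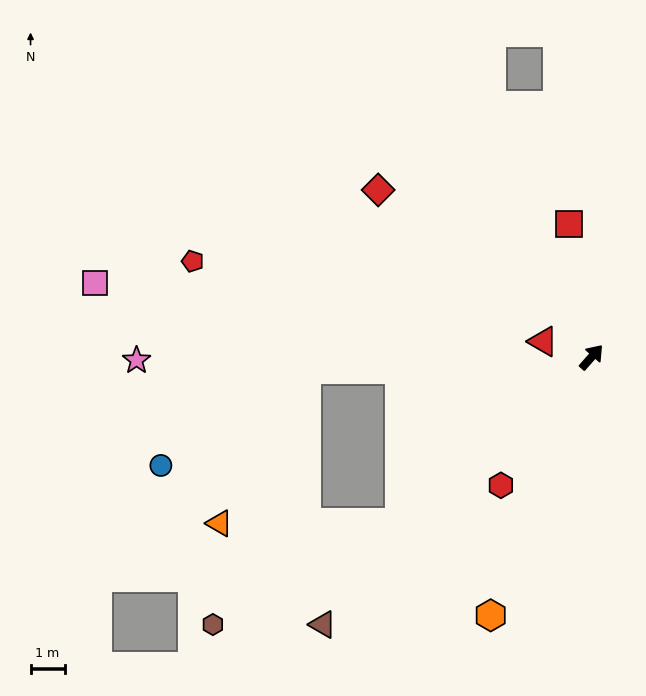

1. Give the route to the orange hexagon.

turn right 160°, forward 8.1 m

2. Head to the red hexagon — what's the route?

turn right 174°, forward 4.6 m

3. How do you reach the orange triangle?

blocked — turn left 172°, forward 7.4 m, then turn right 40°, forward 5.3 m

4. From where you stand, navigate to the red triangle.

turn left 114°, forward 1.5 m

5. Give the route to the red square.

turn left 51°, forward 4.0 m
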